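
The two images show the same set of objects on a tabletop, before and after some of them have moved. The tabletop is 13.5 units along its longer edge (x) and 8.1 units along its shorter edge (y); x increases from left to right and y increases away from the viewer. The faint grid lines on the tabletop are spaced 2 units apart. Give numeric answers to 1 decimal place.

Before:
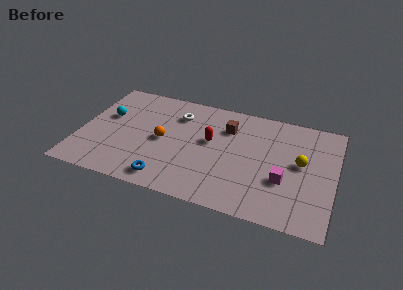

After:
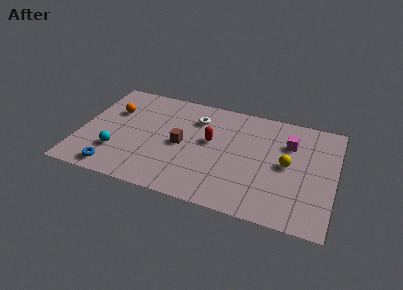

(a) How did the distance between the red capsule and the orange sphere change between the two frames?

+2.8

Before: roughly 2.6 units apart; after: 5.4. That's 2.8 units further apart.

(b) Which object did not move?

the red capsule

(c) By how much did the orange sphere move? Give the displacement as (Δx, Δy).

(-2.8, 1.5)

The orange sphere started near (4.4, 3.9) and ended near (1.6, 5.4).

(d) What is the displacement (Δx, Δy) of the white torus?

(1.0, 0.0)

The white torus started near (5.0, 6.1) and ended near (6.0, 6.1).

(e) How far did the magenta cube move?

2.8

The magenta cube moved from about (10.9, 2.9) to (11.0, 5.7), a distance of √(0.1² + 2.8²) ≈ 2.8.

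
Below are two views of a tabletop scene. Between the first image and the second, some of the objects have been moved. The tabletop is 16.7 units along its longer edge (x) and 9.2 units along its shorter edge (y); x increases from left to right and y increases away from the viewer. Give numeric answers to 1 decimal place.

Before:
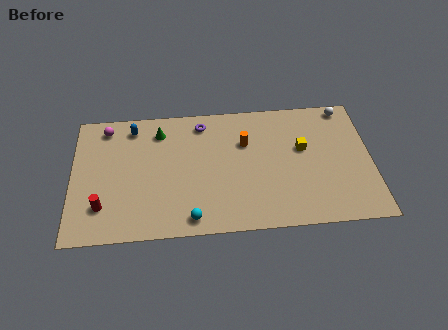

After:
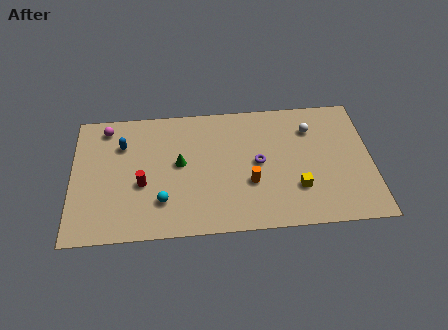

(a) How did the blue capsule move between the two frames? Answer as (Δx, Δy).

(-0.6, -1.2)

The blue capsule was at about (3.4, 7.8) and moved to about (2.8, 6.6).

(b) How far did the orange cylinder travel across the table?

2.9

The orange cylinder moved from about (9.7, 6.2) to (9.9, 3.3), a distance of √(0.2² + 2.9²) ≈ 2.9.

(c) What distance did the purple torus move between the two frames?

4.4

The purple torus moved from about (7.3, 7.8) to (10.4, 4.7), a distance of √(3.1² + 3.1²) ≈ 4.4.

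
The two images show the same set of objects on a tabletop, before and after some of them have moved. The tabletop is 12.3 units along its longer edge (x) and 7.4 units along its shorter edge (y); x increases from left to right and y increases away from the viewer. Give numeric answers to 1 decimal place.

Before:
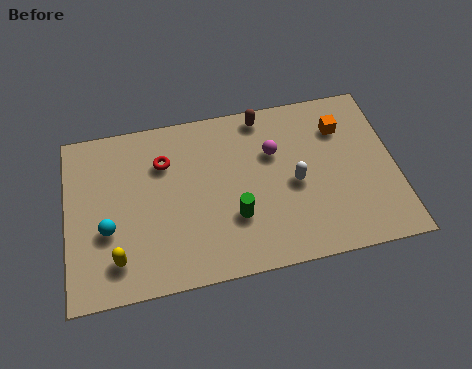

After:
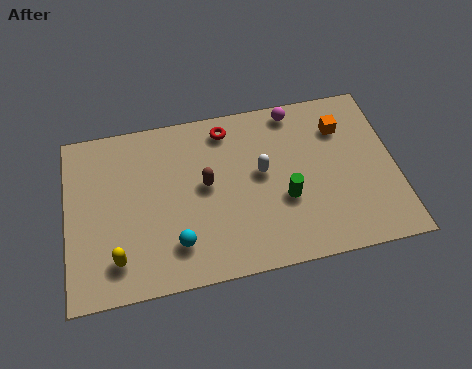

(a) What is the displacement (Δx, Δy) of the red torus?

(2.4, 1.0)

From the two frames, the red torus sits at roughly (3.7, 5.3) before and (6.1, 6.3) after.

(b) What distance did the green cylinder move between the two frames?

1.9

The green cylinder moved from about (6.2, 2.4) to (8.1, 2.8), a distance of √(1.9² + 0.4²) ≈ 1.9.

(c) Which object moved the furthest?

the brown capsule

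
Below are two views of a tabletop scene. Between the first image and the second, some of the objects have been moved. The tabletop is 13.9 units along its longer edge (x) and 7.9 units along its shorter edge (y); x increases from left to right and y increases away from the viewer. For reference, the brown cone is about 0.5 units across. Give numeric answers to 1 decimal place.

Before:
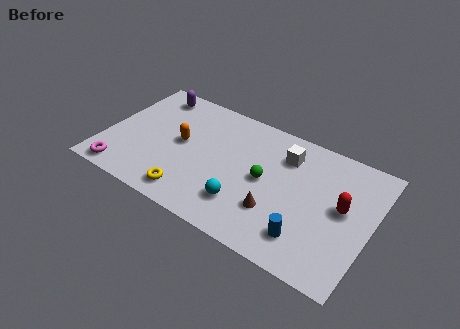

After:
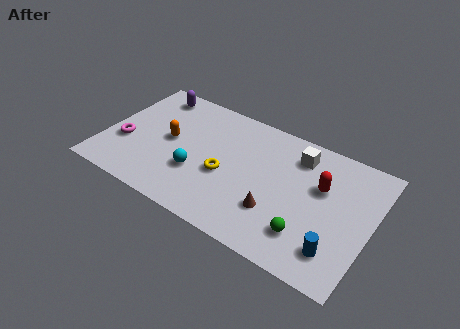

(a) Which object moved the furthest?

the green sphere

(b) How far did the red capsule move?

1.4

The red capsule was near (12.4, 4.3) before and (11.2, 5.0) after, so it travelled √(1.2² + 0.7²) ≈ 1.4 units.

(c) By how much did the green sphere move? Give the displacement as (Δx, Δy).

(2.5, -2.1)

The green sphere started near (8.4, 4.0) and ended near (10.9, 1.9).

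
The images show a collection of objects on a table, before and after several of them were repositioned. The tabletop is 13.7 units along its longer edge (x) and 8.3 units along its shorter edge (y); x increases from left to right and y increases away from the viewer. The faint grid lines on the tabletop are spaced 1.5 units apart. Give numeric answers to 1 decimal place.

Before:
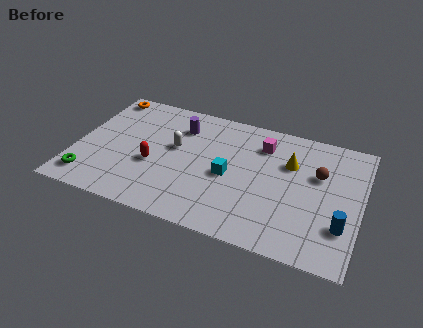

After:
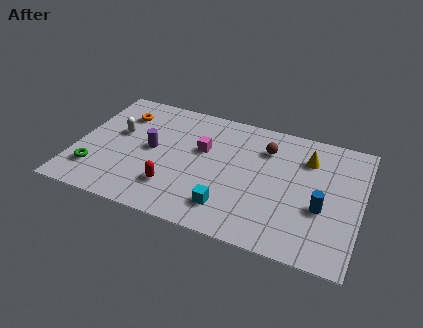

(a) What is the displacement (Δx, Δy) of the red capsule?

(1.1, -1.2)

From the two frames, the red capsule sits at roughly (3.8, 3.3) before and (4.9, 2.1) after.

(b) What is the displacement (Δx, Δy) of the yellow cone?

(0.8, 0.6)

The yellow cone was at about (10.2, 5.6) and moved to about (11.0, 6.2).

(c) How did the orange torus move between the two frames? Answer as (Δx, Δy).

(1.0, -1.1)

The orange torus started near (0.9, 7.4) and ended near (1.9, 6.3).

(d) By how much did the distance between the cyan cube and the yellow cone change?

+2.3

The distance was about 3.3 in the first image and 5.6 in the second, so they moved 2.3 units further apart.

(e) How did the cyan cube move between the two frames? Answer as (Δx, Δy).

(0.2, -2.1)

The cyan cube was at about (7.4, 3.8) and moved to about (7.6, 1.7).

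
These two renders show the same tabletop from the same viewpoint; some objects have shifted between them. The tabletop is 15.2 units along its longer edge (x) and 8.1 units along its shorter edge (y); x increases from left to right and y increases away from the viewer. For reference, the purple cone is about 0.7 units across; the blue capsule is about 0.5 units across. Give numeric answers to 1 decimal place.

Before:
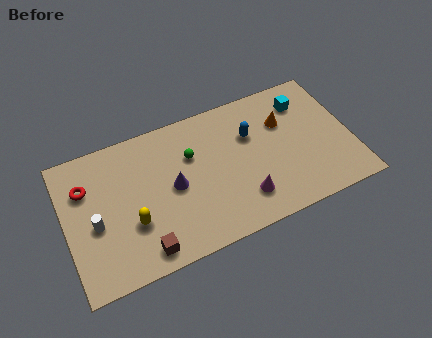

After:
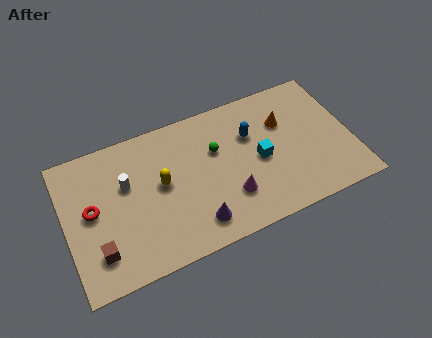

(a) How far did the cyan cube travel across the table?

3.7

From (13.0, 6.3) to (10.3, 3.8), the cyan cube covered √(2.7² + 2.5²) ≈ 3.7 units.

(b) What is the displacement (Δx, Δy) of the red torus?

(0.2, -1.4)

The red torus was at about (1.2, 5.7) and moved to about (1.4, 4.3).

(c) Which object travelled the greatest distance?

the cyan cube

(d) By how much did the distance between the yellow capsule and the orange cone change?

-2.0

Before: roughly 8.8 units apart; after: 6.8. That's 2.0 units closer together.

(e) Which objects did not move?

the blue capsule and the orange cone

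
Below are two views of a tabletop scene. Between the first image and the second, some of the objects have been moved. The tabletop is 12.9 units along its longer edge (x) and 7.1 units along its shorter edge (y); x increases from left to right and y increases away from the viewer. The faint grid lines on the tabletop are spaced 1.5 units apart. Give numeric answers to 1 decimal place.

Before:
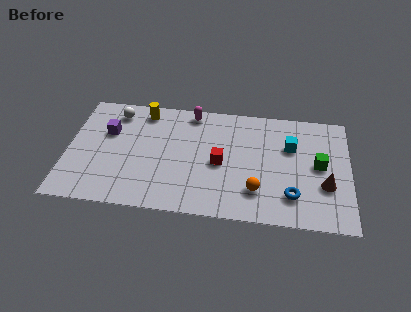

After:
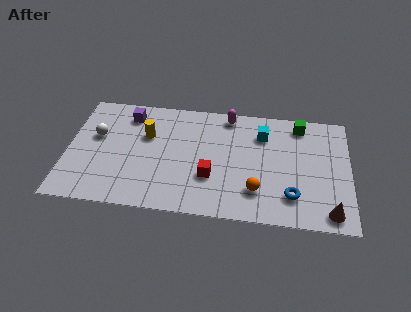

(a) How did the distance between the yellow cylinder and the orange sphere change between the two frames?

-1.0

The distance was about 6.8 in the first image and 5.8 in the second, so they moved 1.0 units closer together.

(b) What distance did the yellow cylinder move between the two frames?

1.5

From (3.4, 6.1) to (3.6, 4.6), the yellow cylinder covered √(0.2² + 1.5²) ≈ 1.5 units.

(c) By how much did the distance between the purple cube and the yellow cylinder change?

-0.7

Before: roughly 2.2 units apart; after: 1.5. That's 0.7 units closer together.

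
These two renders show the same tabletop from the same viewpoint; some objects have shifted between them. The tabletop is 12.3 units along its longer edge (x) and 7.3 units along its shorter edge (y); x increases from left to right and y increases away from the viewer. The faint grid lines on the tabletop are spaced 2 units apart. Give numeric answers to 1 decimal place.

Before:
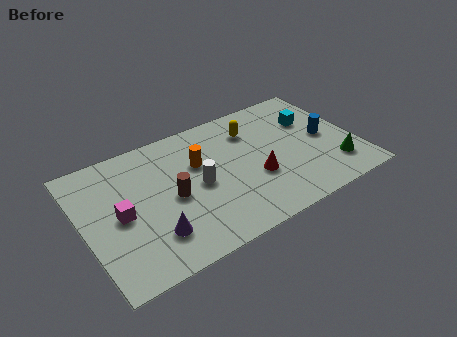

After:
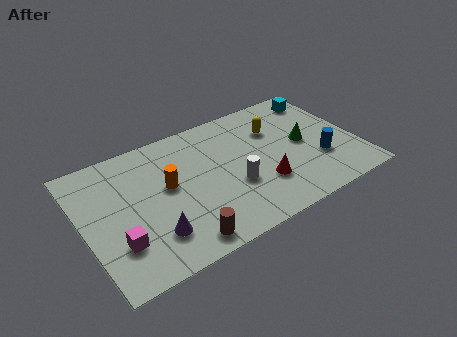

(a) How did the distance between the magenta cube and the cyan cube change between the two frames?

+1.7

They were about 9.1 units apart before and 10.8 after — 1.7 units further apart.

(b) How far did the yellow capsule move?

1.1

From (7.9, 5.5) to (8.9, 5.1), the yellow capsule covered √(1.0² + 0.4²) ≈ 1.1 units.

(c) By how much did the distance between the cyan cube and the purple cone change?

+1.1

Before: roughly 8.4 units apart; after: 9.5. That's 1.1 units further apart.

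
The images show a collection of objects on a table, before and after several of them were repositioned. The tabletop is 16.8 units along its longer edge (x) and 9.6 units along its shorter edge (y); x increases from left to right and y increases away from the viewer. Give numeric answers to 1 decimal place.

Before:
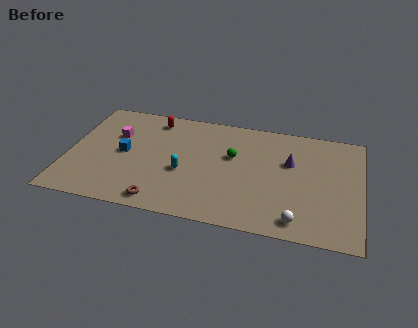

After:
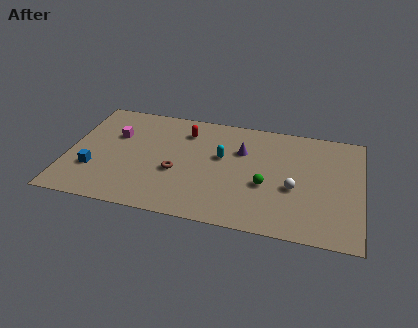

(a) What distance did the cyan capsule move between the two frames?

2.8

The cyan capsule was near (6.7, 3.9) before and (8.8, 5.7) after, so it travelled √(2.1² + 1.8²) ≈ 2.8 units.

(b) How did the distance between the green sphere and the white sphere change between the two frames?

-4.4

Before: roughly 6.0 units apart; after: 1.6. That's 4.4 units closer together.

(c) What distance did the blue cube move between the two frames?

2.4

From (3.2, 4.8) to (1.6, 3.0), the blue cube covered √(1.6² + 1.8²) ≈ 2.4 units.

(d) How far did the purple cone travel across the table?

2.8

The purple cone moved from about (12.7, 6.1) to (9.9, 6.5), a distance of √(2.8² + 0.4²) ≈ 2.8.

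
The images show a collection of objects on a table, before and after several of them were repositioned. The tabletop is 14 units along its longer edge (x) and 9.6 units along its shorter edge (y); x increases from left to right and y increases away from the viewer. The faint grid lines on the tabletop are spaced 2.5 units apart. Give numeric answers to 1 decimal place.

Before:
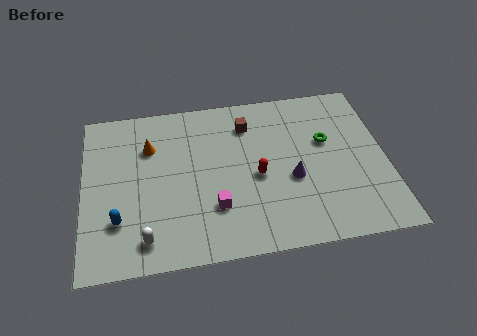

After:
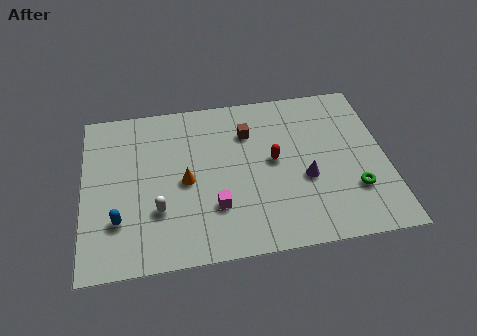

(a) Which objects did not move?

the magenta cube and the blue capsule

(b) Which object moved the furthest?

the green torus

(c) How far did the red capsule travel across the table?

1.1

From (8.0, 4.3) to (8.8, 5.1), the red capsule covered √(0.8² + 0.8²) ≈ 1.1 units.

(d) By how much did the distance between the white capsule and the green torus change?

-0.6

They were about 9.6 units apart before and 9.0 after — 0.6 units closer together.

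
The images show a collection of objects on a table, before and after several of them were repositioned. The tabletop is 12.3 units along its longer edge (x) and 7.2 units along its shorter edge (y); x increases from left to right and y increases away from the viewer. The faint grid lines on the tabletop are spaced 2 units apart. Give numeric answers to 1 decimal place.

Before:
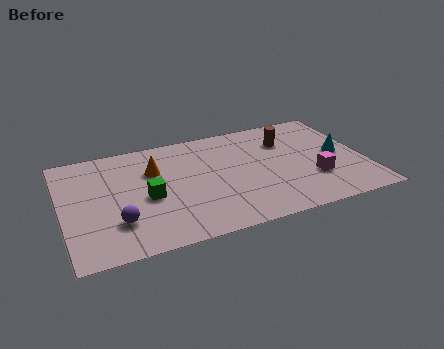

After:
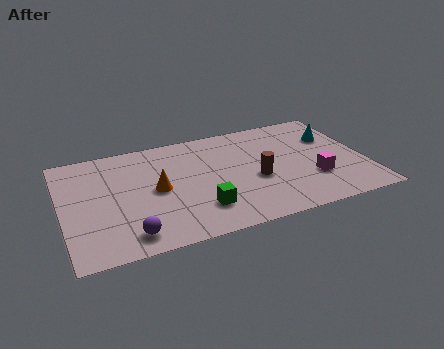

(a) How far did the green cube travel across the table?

2.4

The green cube moved from about (3.4, 3.2) to (5.4, 1.8), a distance of √(2.0² + 1.4²) ≈ 2.4.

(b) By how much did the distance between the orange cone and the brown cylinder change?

-1.5

Before: roughly 5.5 units apart; after: 4.0. That's 1.5 units closer together.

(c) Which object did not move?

the magenta cube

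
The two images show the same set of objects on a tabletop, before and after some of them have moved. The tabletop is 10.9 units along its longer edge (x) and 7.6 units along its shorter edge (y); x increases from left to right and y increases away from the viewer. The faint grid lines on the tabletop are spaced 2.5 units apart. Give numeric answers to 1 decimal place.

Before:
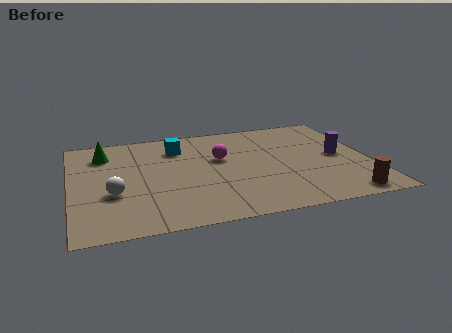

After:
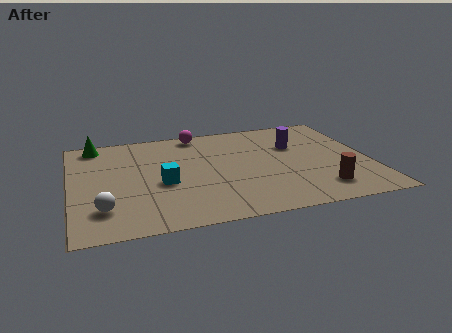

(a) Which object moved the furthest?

the cyan cube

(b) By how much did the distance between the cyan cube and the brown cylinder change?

-1.7

Before: roughly 7.6 units apart; after: 5.9. That's 1.7 units closer together.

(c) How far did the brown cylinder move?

1.1

The brown cylinder was near (9.7, 0.8) before and (8.9, 1.5) after, so it travelled √(0.8² + 0.7²) ≈ 1.1 units.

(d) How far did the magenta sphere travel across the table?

2.3

The magenta sphere was near (5.5, 4.6) before and (4.8, 6.8) after, so it travelled √(0.7² + 2.2²) ≈ 2.3 units.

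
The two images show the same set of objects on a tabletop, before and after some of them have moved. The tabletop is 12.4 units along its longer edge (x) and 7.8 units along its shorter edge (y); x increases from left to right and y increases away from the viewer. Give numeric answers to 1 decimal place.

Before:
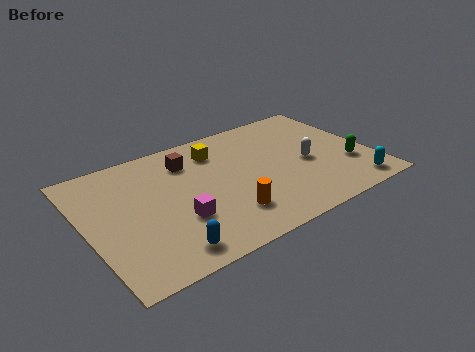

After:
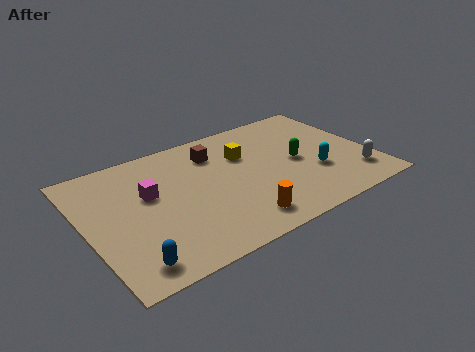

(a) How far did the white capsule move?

2.5

From (9.6, 3.5) to (11.4, 1.7), the white capsule covered √(1.8² + 1.8²) ≈ 2.5 units.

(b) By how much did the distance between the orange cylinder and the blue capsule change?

+1.8

The distance was about 2.9 in the first image and 4.7 in the second, so they moved 1.8 units further apart.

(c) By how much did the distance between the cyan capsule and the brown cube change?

-3.1

They were about 8.2 units apart before and 5.1 after — 3.1 units closer together.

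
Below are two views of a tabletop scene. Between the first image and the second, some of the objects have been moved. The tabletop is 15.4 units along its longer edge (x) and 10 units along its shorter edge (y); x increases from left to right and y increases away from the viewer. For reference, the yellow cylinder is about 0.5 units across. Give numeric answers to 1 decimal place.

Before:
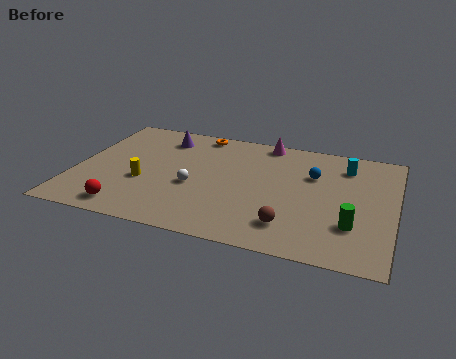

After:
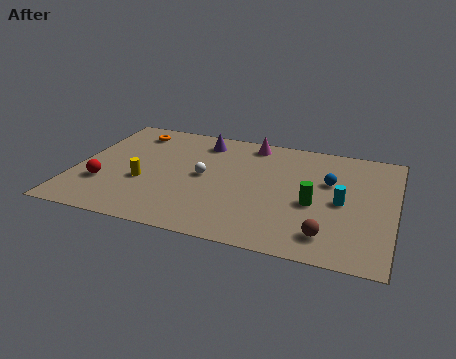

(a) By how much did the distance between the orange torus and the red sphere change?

-2.9

The distance was about 8.2 in the first image and 5.3 in the second, so they moved 2.9 units closer together.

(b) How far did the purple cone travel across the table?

1.9

The purple cone moved from about (3.9, 8.1) to (5.8, 8.3), a distance of √(1.9² + 0.2²) ≈ 1.9.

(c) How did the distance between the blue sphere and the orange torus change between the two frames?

+3.9

They were about 6.2 units apart before and 10.1 after — 3.9 units further apart.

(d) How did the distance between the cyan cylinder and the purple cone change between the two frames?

-1.0

Before: roughly 9.0 units apart; after: 8.0. That's 1.0 units closer together.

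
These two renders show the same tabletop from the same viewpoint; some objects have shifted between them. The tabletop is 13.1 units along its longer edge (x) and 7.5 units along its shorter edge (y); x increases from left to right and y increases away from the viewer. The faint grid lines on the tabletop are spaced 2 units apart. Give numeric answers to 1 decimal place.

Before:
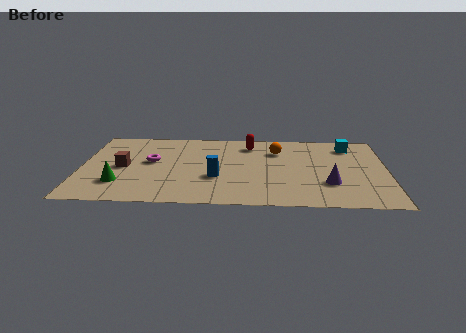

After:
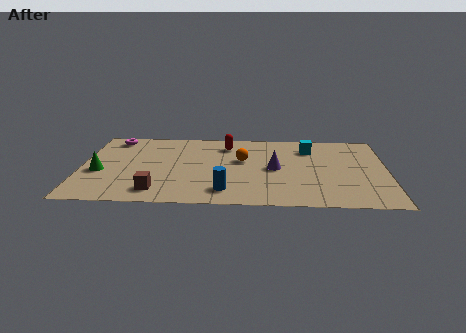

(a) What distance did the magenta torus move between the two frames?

2.9

The magenta torus was near (3.0, 4.2) before and (1.3, 6.5) after, so it travelled √(1.7² + 2.3²) ≈ 2.9 units.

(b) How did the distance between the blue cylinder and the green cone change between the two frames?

+1.5

They were about 4.2 units apart before and 5.7 after — 1.5 units further apart.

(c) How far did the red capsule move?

1.0

The red capsule moved from about (7.2, 6.1) to (6.2, 6.0), a distance of √(1.0² + 0.1²) ≈ 1.0.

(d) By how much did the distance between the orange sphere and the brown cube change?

-2.1

They were about 6.9 units apart before and 4.8 after — 2.1 units closer together.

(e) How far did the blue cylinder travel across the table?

1.4

The blue cylinder moved from about (5.8, 2.7) to (6.2, 1.4), a distance of √(0.4² + 1.3²) ≈ 1.4.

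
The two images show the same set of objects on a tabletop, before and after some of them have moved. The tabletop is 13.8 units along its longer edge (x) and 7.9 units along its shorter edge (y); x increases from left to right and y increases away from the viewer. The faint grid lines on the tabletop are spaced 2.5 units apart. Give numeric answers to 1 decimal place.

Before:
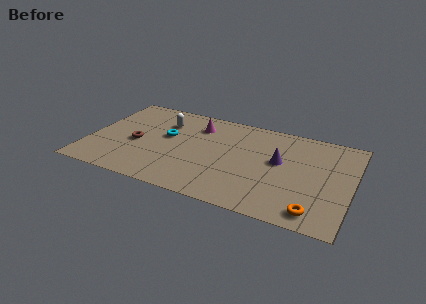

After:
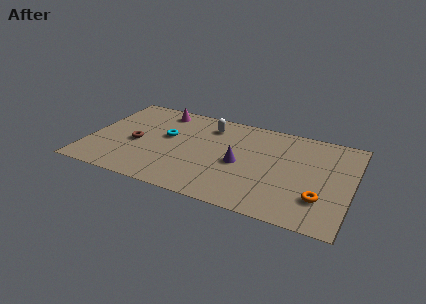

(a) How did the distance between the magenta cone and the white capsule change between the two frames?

+0.9

Before: roughly 1.8 units apart; after: 2.7. That's 0.9 units further apart.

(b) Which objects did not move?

the brown torus and the cyan torus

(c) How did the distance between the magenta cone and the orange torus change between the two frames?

+1.7

They were about 8.3 units apart before and 10.0 after — 1.7 units further apart.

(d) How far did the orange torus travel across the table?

1.1

From (12.1, 1.1) to (12.3, 2.2), the orange torus covered √(0.2² + 1.1²) ≈ 1.1 units.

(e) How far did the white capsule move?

2.5

From (3.7, 5.8) to (6.1, 6.3), the white capsule covered √(2.4² + 0.5²) ≈ 2.5 units.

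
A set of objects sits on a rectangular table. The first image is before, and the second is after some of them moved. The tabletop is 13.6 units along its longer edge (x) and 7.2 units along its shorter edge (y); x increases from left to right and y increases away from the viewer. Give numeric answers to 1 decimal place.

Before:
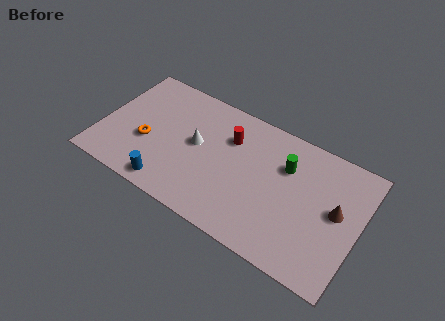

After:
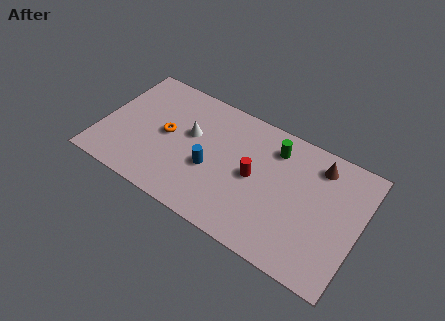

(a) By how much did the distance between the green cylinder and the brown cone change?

-0.7

They were about 3.0 units apart before and 2.3 after — 0.7 units closer together.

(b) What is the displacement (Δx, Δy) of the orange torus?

(0.9, 0.9)

The orange torus started near (2.5, 2.8) and ended near (3.4, 3.7).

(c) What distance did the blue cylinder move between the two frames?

2.8

The blue cylinder moved from about (4.0, 0.9) to (5.9, 2.9), a distance of √(1.9² + 2.0²) ≈ 2.8.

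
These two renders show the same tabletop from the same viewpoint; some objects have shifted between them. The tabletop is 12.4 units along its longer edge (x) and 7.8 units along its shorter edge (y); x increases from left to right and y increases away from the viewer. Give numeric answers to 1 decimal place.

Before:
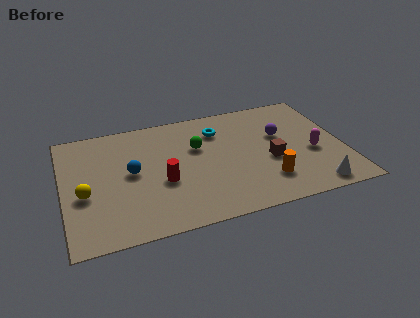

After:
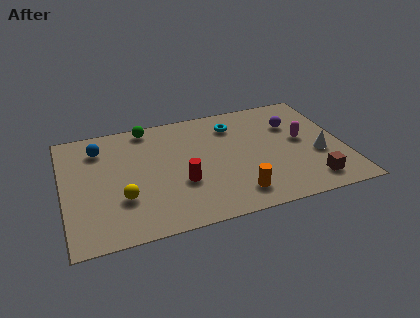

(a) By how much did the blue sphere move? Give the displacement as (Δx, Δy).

(-1.3, 2.0)

From the two frames, the blue sphere sits at roughly (3.0, 4.1) before and (1.7, 6.1) after.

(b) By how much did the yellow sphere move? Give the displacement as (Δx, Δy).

(1.6, -0.7)

From the two frames, the yellow sphere sits at roughly (0.9, 3.2) before and (2.5, 2.5) after.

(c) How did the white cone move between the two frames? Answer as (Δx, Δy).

(0.4, 2.1)

The white cone started near (10.8, 0.9) and ended near (11.2, 3.0).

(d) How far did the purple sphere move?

0.8

The purple sphere moved from about (9.7, 4.8) to (10.3, 5.4), a distance of √(0.6² + 0.6²) ≈ 0.8.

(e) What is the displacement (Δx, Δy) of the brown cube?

(1.6, -1.9)

From the two frames, the brown cube sits at roughly (9.1, 3.2) before and (10.7, 1.3) after.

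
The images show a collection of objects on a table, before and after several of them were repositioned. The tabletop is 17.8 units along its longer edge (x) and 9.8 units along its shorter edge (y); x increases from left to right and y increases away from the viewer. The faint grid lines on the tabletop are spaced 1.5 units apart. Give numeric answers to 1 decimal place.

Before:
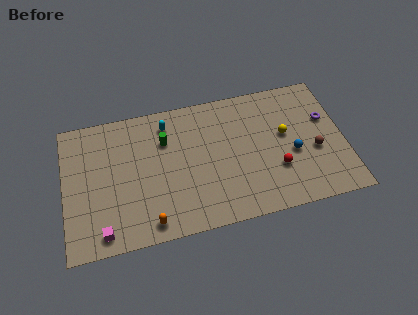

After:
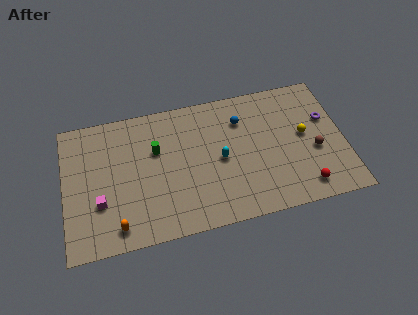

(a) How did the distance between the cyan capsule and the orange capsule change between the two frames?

+0.4

They were about 7.1 units apart before and 7.5 after — 0.4 units further apart.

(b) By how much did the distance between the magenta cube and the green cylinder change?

-2.3

They were about 7.1 units apart before and 4.8 after — 2.3 units closer together.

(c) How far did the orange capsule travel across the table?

2.0

From (5.2, 1.2) to (3.2, 1.4), the orange capsule covered √(2.0² + 0.2²) ≈ 2.0 units.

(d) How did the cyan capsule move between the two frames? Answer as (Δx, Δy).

(3.2, -3.4)

The cyan capsule was at about (6.7, 8.1) and moved to about (9.9, 4.7).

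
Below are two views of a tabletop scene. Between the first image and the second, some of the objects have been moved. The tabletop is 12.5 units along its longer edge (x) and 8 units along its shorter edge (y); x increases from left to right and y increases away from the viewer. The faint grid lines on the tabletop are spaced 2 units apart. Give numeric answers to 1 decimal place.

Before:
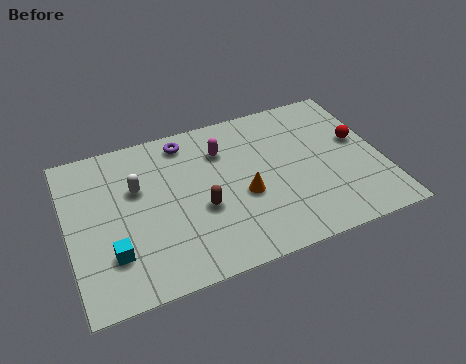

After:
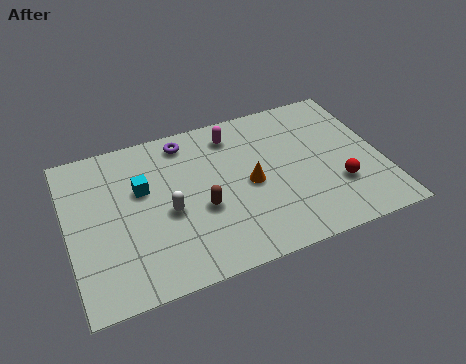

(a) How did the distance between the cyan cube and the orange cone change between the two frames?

-1.0

Before: roughly 5.4 units apart; after: 4.4. That's 1.0 units closer together.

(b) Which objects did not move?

the purple torus and the brown capsule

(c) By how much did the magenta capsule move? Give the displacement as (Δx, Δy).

(0.5, 0.7)

From the two frames, the magenta capsule sits at roughly (6.3, 5.9) before and (6.8, 6.6) after.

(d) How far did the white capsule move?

1.9

The white capsule moved from about (2.8, 5.1) to (3.9, 3.5), a distance of √(1.1² + 1.6²) ≈ 1.9.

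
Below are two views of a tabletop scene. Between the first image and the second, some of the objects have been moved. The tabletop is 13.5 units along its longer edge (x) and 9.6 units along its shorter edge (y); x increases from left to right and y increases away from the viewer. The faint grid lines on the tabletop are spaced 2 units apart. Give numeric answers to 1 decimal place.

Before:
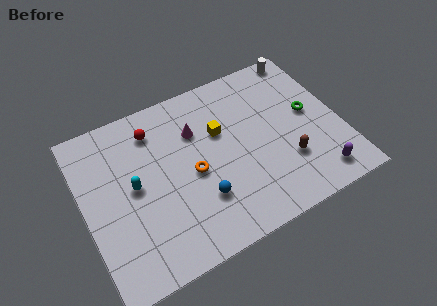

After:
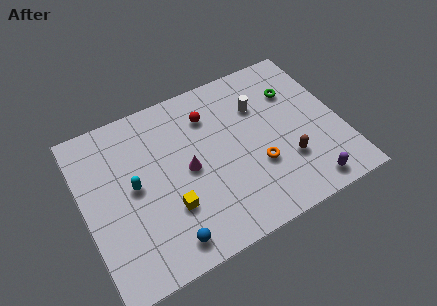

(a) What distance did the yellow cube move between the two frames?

4.4

The yellow cube was near (7.3, 6.1) before and (4.2, 3.0) after, so it travelled √(3.1² + 3.1²) ≈ 4.4 units.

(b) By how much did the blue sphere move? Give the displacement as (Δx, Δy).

(-2.0, -1.5)

From the two frames, the blue sphere sits at roughly (5.8, 2.8) before and (3.8, 1.3) after.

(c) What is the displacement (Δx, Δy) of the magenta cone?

(-0.7, -2.0)

From the two frames, the magenta cone sits at roughly (6.1, 6.7) before and (5.4, 4.7) after.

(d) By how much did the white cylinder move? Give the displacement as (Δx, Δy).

(-2.8, -2.1)

From the two frames, the white cylinder sits at roughly (12.3, 8.8) before and (9.5, 6.7) after.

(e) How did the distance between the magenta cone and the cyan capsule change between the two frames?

-1.1

They were about 3.9 units apart before and 2.8 after — 1.1 units closer together.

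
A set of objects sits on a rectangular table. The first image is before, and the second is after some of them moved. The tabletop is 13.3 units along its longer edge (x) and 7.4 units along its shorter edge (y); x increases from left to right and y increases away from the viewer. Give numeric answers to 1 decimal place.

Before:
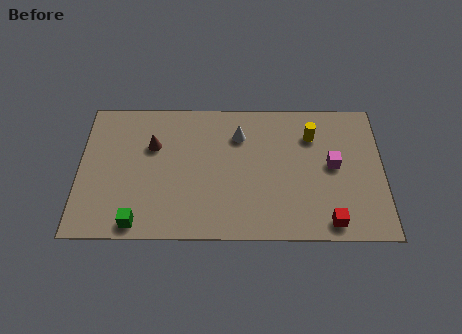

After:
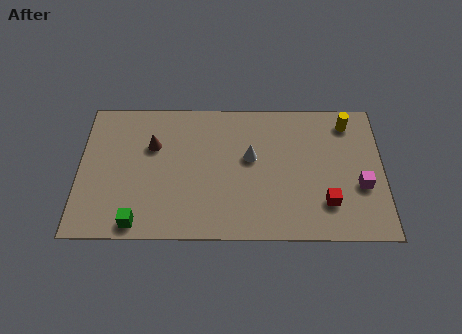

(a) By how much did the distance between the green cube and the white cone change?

-0.4

The distance was about 6.4 in the first image and 6.0 in the second, so they moved 0.4 units closer together.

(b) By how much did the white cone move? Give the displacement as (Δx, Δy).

(0.5, -1.2)

The white cone started near (7.0, 5.5) and ended near (7.5, 4.3).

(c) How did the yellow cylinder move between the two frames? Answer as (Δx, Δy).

(1.6, 0.7)

From the two frames, the yellow cylinder sits at roughly (10.2, 5.5) before and (11.8, 6.2) after.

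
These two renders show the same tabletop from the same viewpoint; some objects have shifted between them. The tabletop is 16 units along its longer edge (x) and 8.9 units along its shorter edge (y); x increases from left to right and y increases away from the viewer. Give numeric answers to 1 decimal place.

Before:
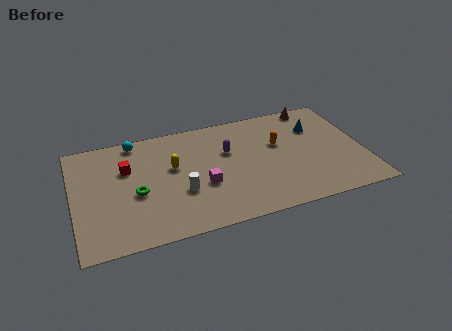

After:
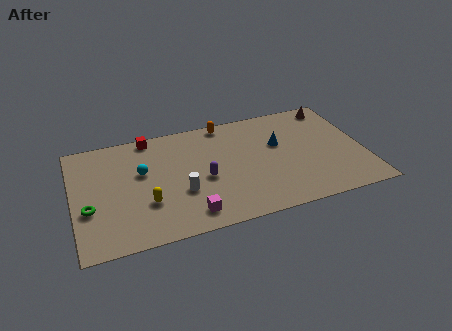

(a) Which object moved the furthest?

the orange capsule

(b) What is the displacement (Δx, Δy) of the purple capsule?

(-1.5, -1.8)

The purple capsule started near (8.6, 5.7) and ended near (7.1, 3.9).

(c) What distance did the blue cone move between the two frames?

2.3

From (13.6, 6.3) to (11.4, 5.5), the blue cone covered √(2.2² + 0.8²) ≈ 2.3 units.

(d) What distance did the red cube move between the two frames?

2.6

From (3.0, 5.9) to (4.4, 8.1), the red cube covered √(1.4² + 2.2²) ≈ 2.6 units.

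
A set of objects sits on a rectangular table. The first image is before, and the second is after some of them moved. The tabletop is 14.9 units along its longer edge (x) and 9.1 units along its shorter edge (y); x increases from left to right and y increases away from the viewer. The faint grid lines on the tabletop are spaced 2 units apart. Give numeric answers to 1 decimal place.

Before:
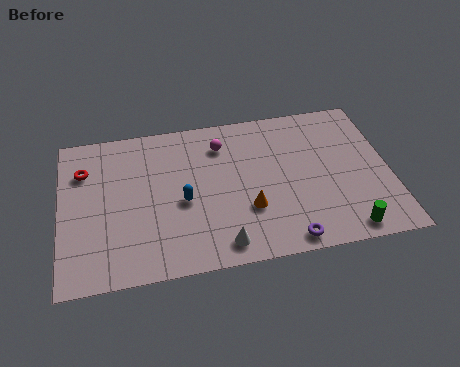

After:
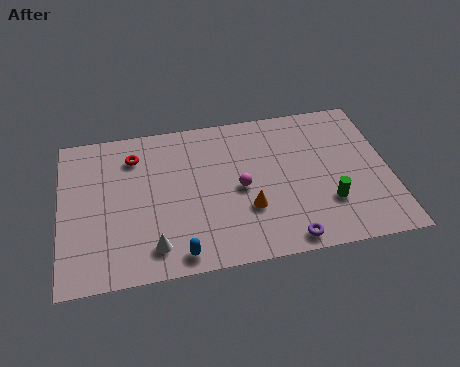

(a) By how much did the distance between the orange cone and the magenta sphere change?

-2.9

They were about 4.2 units apart before and 1.3 after — 2.9 units closer together.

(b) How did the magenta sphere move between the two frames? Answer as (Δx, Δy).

(0.7, -2.8)

The magenta sphere started near (7.4, 7.1) and ended near (8.1, 4.3).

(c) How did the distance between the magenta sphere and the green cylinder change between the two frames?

-3.9

The distance was about 8.1 in the first image and 4.2 in the second, so they moved 3.9 units closer together.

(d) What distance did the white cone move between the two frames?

3.0

The white cone moved from about (7.1, 1.2) to (4.1, 1.6), a distance of √(3.0² + 0.4²) ≈ 3.0.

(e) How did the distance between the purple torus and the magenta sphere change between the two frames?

-2.8

Before: roughly 6.7 units apart; after: 3.9. That's 2.8 units closer together.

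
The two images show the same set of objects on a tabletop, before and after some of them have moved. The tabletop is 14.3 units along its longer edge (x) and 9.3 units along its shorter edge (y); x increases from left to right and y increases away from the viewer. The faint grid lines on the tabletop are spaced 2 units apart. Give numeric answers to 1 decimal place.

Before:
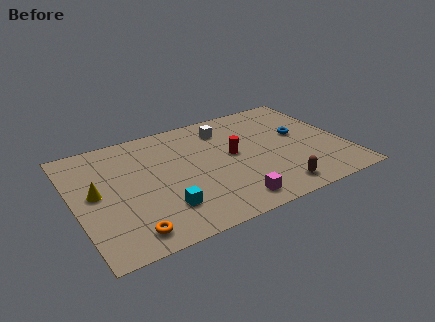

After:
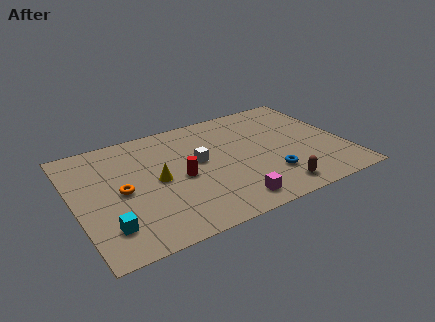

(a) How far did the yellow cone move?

3.2

The yellow cone moved from about (1.1, 4.9) to (4.3, 4.6), a distance of √(3.2² + 0.3²) ≈ 3.2.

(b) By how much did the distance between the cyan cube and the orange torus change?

+0.5

The distance was about 2.1 in the first image and 2.6 in the second, so they moved 0.5 units further apart.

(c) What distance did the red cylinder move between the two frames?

3.0

The red cylinder was near (8.4, 5.0) before and (5.5, 4.3) after, so it travelled √(2.9² + 0.7²) ≈ 3.0 units.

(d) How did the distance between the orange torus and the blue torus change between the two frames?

-2.6

The distance was about 10.5 in the first image and 7.9 in the second, so they moved 2.6 units closer together.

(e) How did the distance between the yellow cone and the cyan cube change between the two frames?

-0.3

Before: roughly 4.1 units apart; after: 3.8. That's 0.3 units closer together.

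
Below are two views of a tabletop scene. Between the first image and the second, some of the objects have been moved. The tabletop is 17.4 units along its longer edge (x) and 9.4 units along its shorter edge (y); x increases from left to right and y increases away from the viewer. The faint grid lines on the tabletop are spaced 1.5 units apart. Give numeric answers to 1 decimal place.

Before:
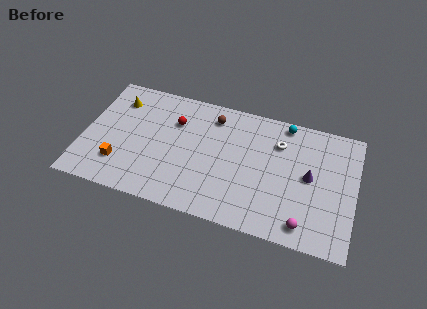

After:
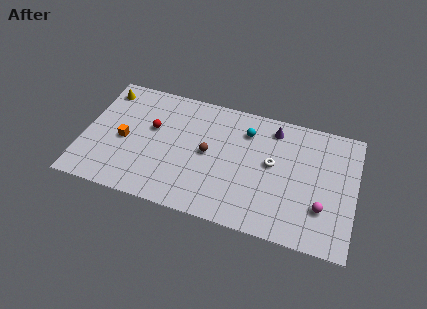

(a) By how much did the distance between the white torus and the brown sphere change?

-0.3

Before: roughly 4.4 units apart; after: 4.1. That's 0.3 units closer together.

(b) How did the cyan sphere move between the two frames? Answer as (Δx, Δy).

(-2.4, -1.3)

The cyan sphere was at about (12.7, 8.5) and moved to about (10.3, 7.2).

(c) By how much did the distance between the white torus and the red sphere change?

+1.1

The distance was about 6.7 in the first image and 7.8 in the second, so they moved 1.1 units further apart.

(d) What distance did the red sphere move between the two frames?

1.7

The red sphere moved from about (5.7, 6.6) to (4.3, 5.7), a distance of √(1.4² + 0.9²) ≈ 1.7.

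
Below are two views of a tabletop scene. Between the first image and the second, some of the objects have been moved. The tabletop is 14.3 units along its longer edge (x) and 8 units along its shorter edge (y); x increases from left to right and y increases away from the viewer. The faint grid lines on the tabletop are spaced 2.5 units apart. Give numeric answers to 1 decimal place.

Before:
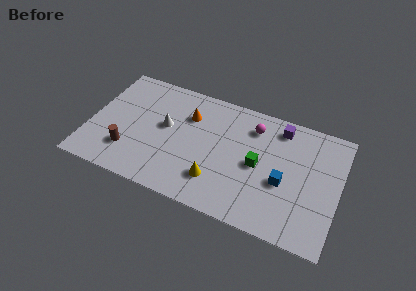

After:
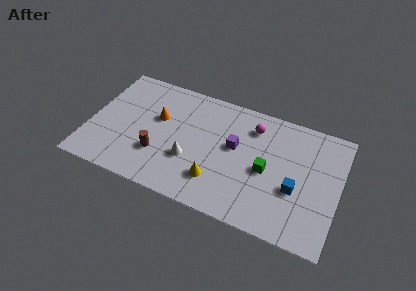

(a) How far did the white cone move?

2.3

From (4.3, 4.5) to (5.9, 2.8), the white cone covered √(1.6² + 1.7²) ≈ 2.3 units.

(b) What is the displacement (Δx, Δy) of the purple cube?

(-2.4, -2.2)

The purple cube was at about (10.7, 6.8) and moved to about (8.3, 4.6).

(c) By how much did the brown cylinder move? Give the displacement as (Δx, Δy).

(1.7, 0.4)

From the two frames, the brown cylinder sits at roughly (2.4, 2.1) before and (4.1, 2.5) after.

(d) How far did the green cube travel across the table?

0.5

From (9.7, 3.9) to (10.2, 3.7), the green cube covered √(0.5² + 0.2²) ≈ 0.5 units.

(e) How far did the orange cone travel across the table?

1.9

The orange cone was near (5.5, 5.7) before and (3.8, 4.9) after, so it travelled √(1.7² + 0.8²) ≈ 1.9 units.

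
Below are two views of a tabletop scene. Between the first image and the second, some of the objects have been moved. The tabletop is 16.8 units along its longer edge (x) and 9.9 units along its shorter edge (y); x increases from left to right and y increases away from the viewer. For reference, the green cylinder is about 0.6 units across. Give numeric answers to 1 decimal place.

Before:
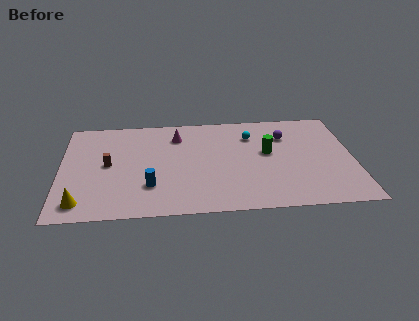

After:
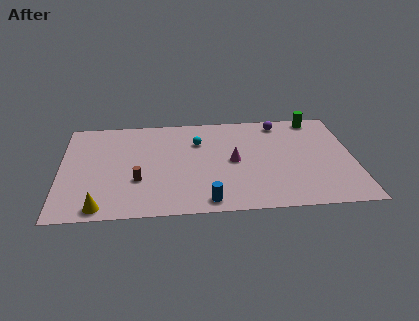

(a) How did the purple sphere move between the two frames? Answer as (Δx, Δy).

(-0.3, 1.4)

The purple sphere started near (13.0, 7.2) and ended near (12.7, 8.6).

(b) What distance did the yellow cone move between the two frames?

1.2

From (1.2, 1.5) to (2.3, 1.0), the yellow cone covered √(1.1² + 0.5²) ≈ 1.2 units.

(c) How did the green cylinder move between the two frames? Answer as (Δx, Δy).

(2.9, 3.3)

The green cylinder started near (11.9, 5.6) and ended near (14.8, 8.9).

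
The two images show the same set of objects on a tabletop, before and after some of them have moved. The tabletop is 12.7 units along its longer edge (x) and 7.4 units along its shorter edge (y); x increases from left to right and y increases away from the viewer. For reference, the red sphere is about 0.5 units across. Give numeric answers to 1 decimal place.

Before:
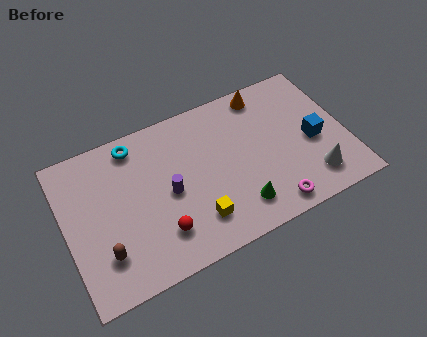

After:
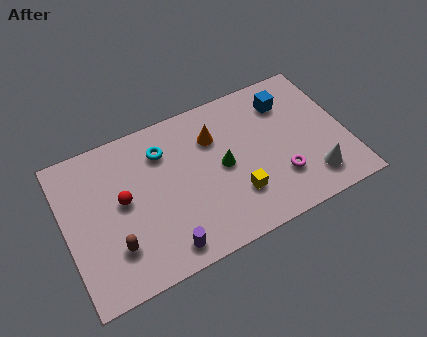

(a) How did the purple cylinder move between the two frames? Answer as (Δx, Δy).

(-0.5, -2.5)

The purple cylinder was at about (4.6, 3.5) and moved to about (4.1, 1.0).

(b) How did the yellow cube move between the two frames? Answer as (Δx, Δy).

(1.9, 0.4)

The yellow cube was at about (5.6, 1.7) and moved to about (7.5, 2.1).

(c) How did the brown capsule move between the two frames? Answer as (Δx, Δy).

(0.5, 0.1)

The brown capsule was at about (1.5, 1.9) and moved to about (2.0, 2.0).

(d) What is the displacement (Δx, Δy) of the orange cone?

(-2.5, -1.2)

From the two frames, the orange cone sits at roughly (9.4, 6.5) before and (6.9, 5.3) after.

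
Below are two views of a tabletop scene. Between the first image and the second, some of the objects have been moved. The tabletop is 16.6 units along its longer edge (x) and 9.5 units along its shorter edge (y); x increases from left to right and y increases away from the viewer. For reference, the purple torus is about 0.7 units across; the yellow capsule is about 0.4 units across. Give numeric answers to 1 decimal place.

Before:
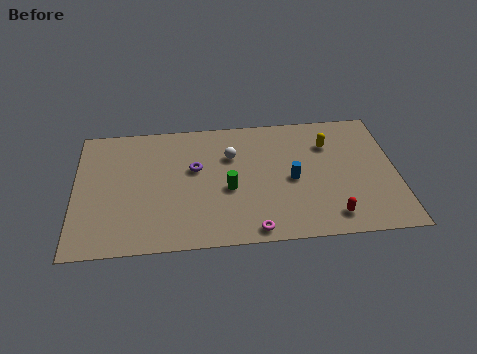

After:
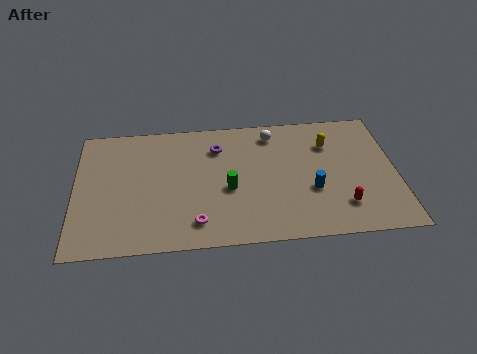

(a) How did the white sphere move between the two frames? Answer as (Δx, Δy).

(2.2, 1.5)

The white sphere was at about (8.1, 6.5) and moved to about (10.3, 8.0).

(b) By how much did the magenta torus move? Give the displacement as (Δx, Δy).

(-2.9, 0.8)

From the two frames, the magenta torus sits at roughly (9.1, 0.9) before and (6.2, 1.7) after.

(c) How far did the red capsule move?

0.9

The red capsule moved from about (13.1, 1.5) to (13.7, 2.2), a distance of √(0.6² + 0.7²) ≈ 0.9.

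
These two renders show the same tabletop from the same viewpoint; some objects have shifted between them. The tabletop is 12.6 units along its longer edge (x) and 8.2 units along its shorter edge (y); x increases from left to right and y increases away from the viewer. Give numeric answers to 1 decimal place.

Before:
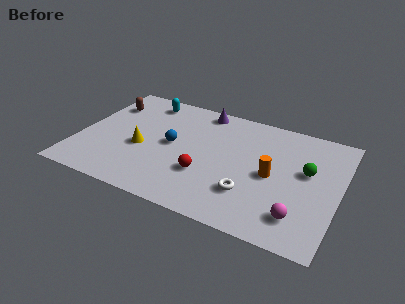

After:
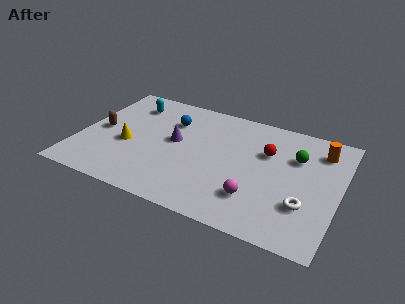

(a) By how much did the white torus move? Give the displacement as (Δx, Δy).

(2.6, 0.2)

The white torus started near (8.5, 2.3) and ended near (11.1, 2.5).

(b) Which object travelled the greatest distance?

the red sphere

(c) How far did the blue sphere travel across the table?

1.7

From (4.5, 4.2) to (4.2, 5.9), the blue sphere covered √(0.3² + 1.7²) ≈ 1.7 units.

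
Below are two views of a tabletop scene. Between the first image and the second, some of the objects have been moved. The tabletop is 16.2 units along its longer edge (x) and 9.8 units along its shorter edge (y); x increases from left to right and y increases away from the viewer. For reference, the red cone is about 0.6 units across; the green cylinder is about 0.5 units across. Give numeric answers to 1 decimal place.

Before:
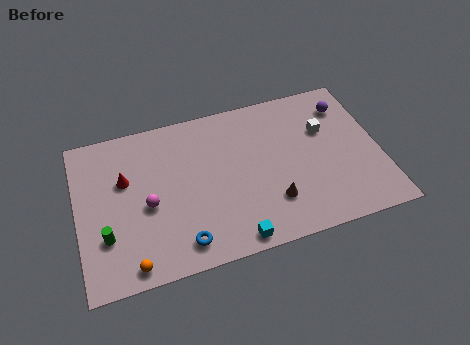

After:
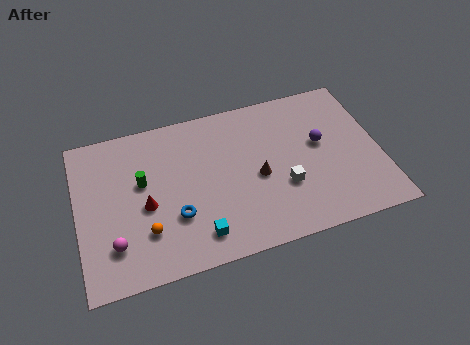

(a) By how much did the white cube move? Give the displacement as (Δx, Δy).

(-2.5, -3.0)

From the two frames, the white cube sits at roughly (13.4, 6.4) before and (10.9, 3.4) after.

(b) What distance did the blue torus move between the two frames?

1.7

From (5.3, 1.5) to (5.1, 3.2), the blue torus covered √(0.2² + 1.7²) ≈ 1.7 units.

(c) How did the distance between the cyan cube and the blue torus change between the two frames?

-0.9

They were about 2.8 units apart before and 1.9 after — 0.9 units closer together.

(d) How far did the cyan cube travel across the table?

2.0

From (8.0, 0.9) to (6.2, 1.7), the cyan cube covered √(1.8² + 0.8²) ≈ 2.0 units.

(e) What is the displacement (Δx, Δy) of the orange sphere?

(0.9, 1.7)

The orange sphere started near (2.6, 1.0) and ended near (3.5, 2.7).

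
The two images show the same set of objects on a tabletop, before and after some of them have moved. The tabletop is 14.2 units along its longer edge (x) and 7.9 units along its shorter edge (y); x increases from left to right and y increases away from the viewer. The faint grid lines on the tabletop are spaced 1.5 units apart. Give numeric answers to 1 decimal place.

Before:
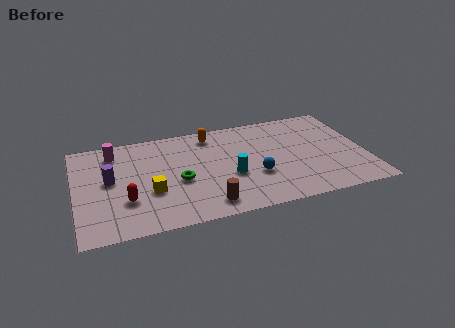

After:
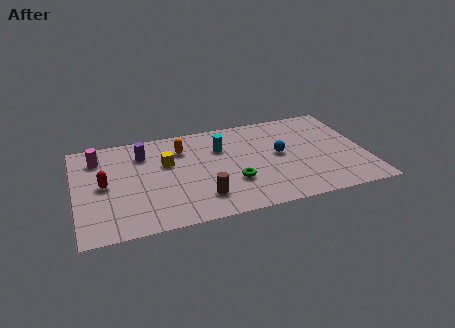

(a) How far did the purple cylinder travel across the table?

2.4

The purple cylinder moved from about (1.7, 4.3) to (3.4, 6.0), a distance of √(1.7² + 1.7²) ≈ 2.4.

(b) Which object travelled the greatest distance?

the green torus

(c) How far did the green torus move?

2.7

The green torus was near (5.0, 3.4) before and (7.6, 2.6) after, so it travelled √(2.6² + 0.8²) ≈ 2.7 units.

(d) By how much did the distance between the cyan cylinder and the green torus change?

+0.4

The distance was about 2.5 in the first image and 2.9 in the second, so they moved 0.4 units further apart.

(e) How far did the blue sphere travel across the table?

1.9

From (8.7, 2.8) to (10.0, 4.2), the blue sphere covered √(1.3² + 1.4²) ≈ 1.9 units.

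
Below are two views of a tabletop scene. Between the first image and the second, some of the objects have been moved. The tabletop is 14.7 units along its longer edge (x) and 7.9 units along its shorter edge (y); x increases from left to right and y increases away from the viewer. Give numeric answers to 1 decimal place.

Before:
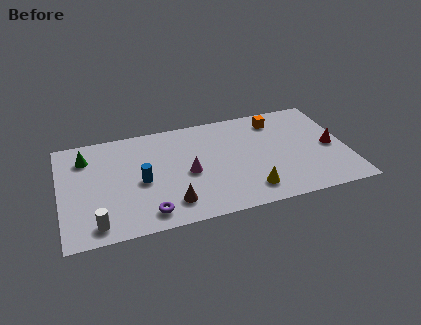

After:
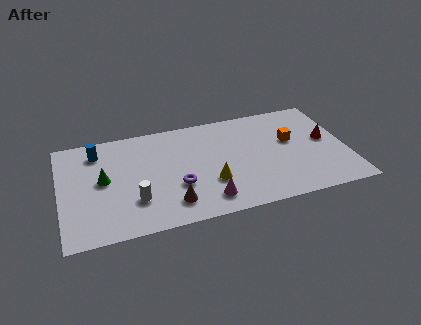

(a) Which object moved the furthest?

the blue cylinder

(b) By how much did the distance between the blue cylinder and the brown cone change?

+3.5

The distance was about 2.4 in the first image and 5.9 in the second, so they moved 3.5 units further apart.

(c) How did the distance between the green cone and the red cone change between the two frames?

-1.2

They were about 12.7 units apart before and 11.5 after — 1.2 units closer together.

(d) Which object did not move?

the brown cone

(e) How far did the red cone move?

0.6

From (13.9, 3.7) to (13.7, 4.3), the red cone covered √(0.2² + 0.6²) ≈ 0.6 units.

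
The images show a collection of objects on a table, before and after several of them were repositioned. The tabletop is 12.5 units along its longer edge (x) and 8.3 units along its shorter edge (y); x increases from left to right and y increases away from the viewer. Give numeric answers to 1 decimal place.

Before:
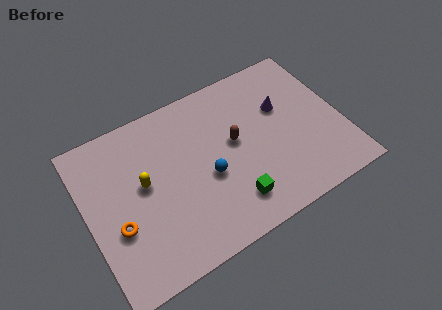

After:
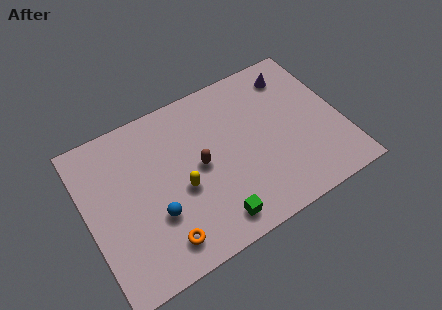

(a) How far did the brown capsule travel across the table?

1.8

From (7.3, 4.6) to (5.5, 4.2), the brown capsule covered √(1.8² + 0.4²) ≈ 1.8 units.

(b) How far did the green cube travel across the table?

1.1

The green cube moved from about (6.7, 1.7) to (5.7, 1.2), a distance of √(1.0² + 0.5²) ≈ 1.1.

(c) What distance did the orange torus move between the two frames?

2.5

From (1.3, 3.1) to (3.2, 1.4), the orange torus covered √(1.9² + 1.7²) ≈ 2.5 units.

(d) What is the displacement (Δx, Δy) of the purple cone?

(0.8, 1.5)

From the two frames, the purple cone sits at roughly (9.8, 5.3) before and (10.6, 6.8) after.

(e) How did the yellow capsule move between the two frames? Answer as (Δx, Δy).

(1.7, -1.1)

From the two frames, the yellow capsule sits at roughly (2.8, 4.6) before and (4.5, 3.5) after.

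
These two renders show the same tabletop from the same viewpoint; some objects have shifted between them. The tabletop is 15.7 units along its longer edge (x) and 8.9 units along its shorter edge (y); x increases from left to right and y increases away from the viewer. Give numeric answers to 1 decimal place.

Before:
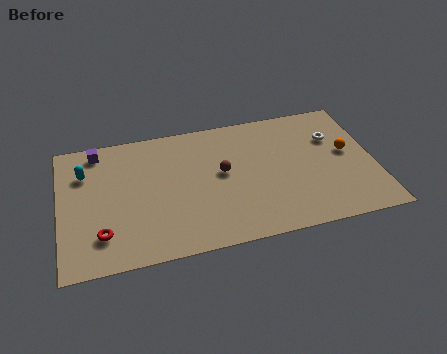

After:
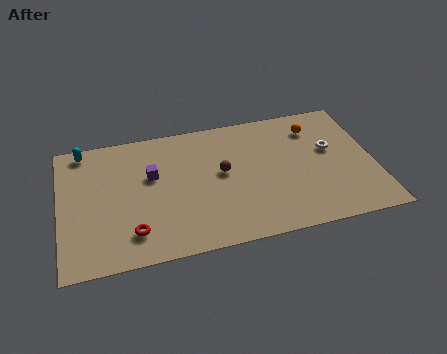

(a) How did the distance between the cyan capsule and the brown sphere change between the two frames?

+0.5

Before: roughly 7.0 units apart; after: 7.5. That's 0.5 units further apart.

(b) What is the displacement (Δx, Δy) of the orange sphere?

(-1.5, 2.1)

The orange sphere started near (14.4, 4.9) and ended near (12.9, 7.0).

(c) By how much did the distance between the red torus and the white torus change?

-1.8

The distance was about 12.5 in the first image and 10.7 in the second, so they moved 1.8 units closer together.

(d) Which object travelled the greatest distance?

the purple cube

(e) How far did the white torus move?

0.8

From (13.8, 6.1) to (13.6, 5.3), the white torus covered √(0.2² + 0.8²) ≈ 0.8 units.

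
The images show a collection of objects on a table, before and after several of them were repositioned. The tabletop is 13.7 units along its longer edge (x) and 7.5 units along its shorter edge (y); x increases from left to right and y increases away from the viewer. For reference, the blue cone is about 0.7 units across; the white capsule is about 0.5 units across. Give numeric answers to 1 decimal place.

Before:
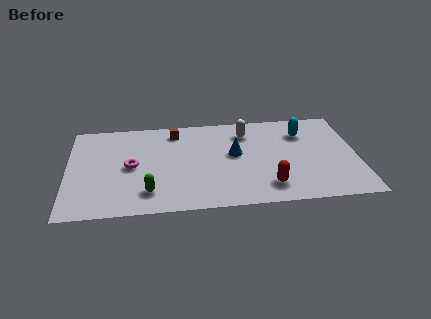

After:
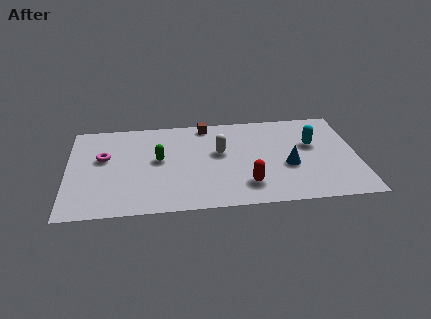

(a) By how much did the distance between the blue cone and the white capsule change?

+1.7

Before: roughly 1.8 units apart; after: 3.5. That's 1.7 units further apart.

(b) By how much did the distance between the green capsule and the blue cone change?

+1.3

The distance was about 4.9 in the first image and 6.2 in the second, so they moved 1.3 units further apart.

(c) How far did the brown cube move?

1.6

The brown cube moved from about (5.1, 6.3) to (6.6, 6.7), a distance of √(1.5² + 0.4²) ≈ 1.6.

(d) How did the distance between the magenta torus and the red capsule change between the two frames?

+0.5

The distance was about 6.8 in the first image and 7.3 in the second, so they moved 0.5 units further apart.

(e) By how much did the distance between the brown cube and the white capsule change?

-1.0

Before: roughly 3.4 units apart; after: 2.4. That's 1.0 units closer together.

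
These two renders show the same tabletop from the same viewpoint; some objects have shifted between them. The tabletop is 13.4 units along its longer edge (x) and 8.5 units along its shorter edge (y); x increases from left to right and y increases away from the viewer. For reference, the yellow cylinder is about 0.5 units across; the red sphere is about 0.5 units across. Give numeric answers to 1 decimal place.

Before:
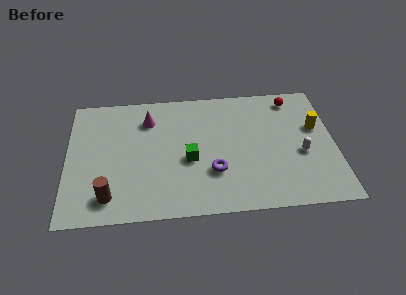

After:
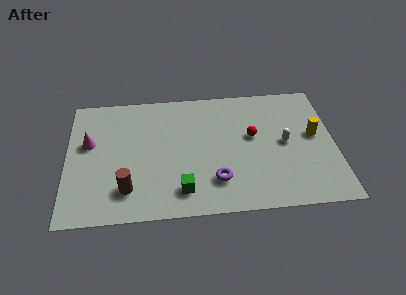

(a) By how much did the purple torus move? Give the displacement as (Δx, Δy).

(0.1, -0.6)

From the two frames, the purple torus sits at roughly (7.3, 2.7) before and (7.4, 2.1) after.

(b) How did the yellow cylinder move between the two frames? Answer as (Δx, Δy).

(-0.1, -0.5)

The yellow cylinder started near (12.5, 5.2) and ended near (12.4, 4.7).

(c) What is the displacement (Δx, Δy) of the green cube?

(-0.4, -2.0)

The green cube started near (6.1, 3.6) and ended near (5.7, 1.6).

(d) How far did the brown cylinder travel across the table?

1.0

The brown cylinder moved from about (2.1, 1.5) to (3.0, 1.9), a distance of √(0.9² + 0.4²) ≈ 1.0.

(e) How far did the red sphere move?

3.2

The red sphere moved from about (11.4, 7.3) to (9.3, 4.9), a distance of √(2.1² + 2.4²) ≈ 3.2.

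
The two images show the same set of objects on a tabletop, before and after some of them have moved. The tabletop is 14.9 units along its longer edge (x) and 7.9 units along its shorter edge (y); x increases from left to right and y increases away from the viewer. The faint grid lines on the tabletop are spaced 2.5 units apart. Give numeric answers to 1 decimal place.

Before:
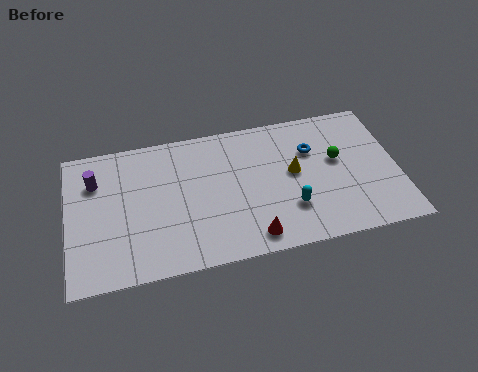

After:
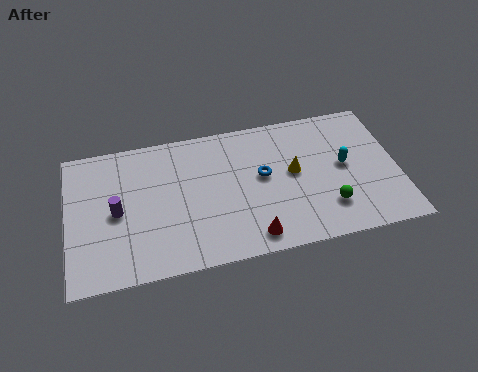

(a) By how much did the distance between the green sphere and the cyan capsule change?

-0.9

They were about 3.3 units apart before and 2.4 after — 0.9 units closer together.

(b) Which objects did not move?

the red cone and the yellow cone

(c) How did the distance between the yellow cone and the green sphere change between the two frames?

+0.7

Before: roughly 2.0 units apart; after: 2.7. That's 0.7 units further apart.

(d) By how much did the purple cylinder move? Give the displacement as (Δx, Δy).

(0.9, -1.9)

The purple cylinder started near (1.3, 5.7) and ended near (2.2, 3.8).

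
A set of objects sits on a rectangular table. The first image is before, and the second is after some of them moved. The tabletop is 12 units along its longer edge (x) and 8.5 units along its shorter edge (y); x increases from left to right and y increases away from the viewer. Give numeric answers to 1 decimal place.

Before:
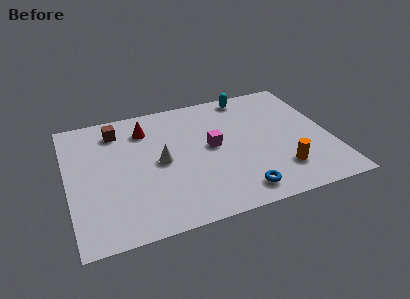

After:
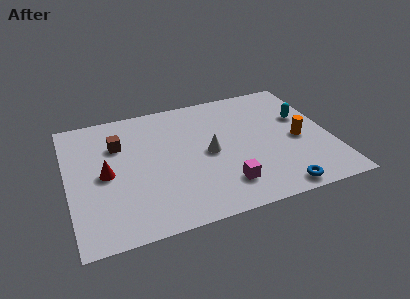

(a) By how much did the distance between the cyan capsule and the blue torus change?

-1.7

They were about 6.5 units apart before and 4.8 after — 1.7 units closer together.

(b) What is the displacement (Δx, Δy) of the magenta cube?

(0.3, -2.7)

The magenta cube started near (6.6, 4.5) and ended near (6.9, 1.8).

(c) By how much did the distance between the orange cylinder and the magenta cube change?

+0.3

The distance was about 3.8 in the first image and 4.1 in the second, so they moved 0.3 units further apart.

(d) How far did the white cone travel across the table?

2.2

The white cone was near (4.2, 4.2) before and (6.4, 4.1) after, so it travelled √(2.2² + 0.1²) ≈ 2.2 units.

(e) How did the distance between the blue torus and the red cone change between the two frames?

+1.6

Before: roughly 6.6 units apart; after: 8.2. That's 1.6 units further apart.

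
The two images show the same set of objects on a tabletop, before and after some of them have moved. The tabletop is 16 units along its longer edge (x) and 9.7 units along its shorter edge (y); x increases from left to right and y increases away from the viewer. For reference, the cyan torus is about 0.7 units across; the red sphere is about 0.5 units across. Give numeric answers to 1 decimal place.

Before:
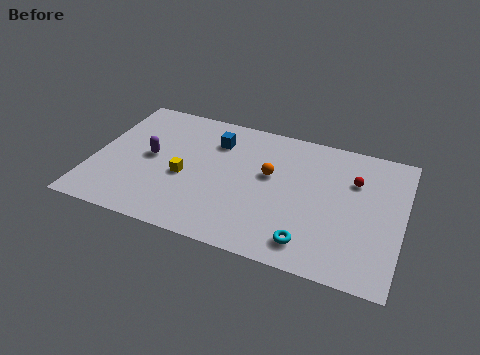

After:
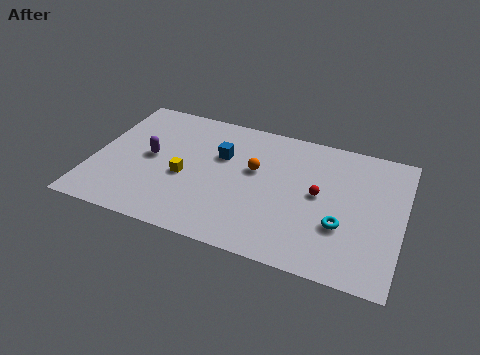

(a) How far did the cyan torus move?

2.3

The cyan torus was near (11.5, 1.6) before and (13.0, 3.3) after, so it travelled √(1.5² + 1.7²) ≈ 2.3 units.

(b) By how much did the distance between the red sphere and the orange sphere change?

-0.9

They were about 4.4 units apart before and 3.5 after — 0.9 units closer together.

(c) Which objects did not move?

the purple capsule and the yellow cube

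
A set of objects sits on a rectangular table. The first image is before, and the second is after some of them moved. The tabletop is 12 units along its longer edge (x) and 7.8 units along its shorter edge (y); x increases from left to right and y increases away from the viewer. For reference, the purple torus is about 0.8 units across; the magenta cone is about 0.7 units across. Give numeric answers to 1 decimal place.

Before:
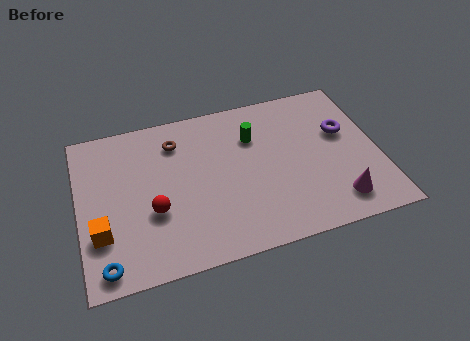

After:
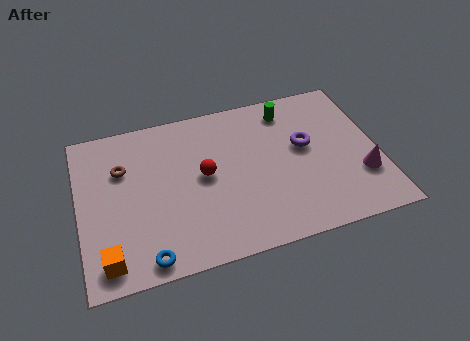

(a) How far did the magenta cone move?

1.5

The magenta cone moved from about (10.1, 1.4) to (11.2, 2.4), a distance of √(1.1² + 1.0²) ≈ 1.5.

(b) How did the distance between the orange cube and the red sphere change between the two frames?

+2.8

They were about 2.2 units apart before and 5.0 after — 2.8 units further apart.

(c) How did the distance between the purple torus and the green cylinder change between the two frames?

-1.6

Before: roughly 3.7 units apart; after: 2.1. That's 1.6 units closer together.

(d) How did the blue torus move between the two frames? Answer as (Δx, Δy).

(1.6, -0.1)

The blue torus was at about (0.9, 0.9) and moved to about (2.5, 0.8).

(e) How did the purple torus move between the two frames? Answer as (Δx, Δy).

(-1.6, -0.3)

From the two frames, the purple torus sits at roughly (10.7, 4.8) before and (9.1, 4.5) after.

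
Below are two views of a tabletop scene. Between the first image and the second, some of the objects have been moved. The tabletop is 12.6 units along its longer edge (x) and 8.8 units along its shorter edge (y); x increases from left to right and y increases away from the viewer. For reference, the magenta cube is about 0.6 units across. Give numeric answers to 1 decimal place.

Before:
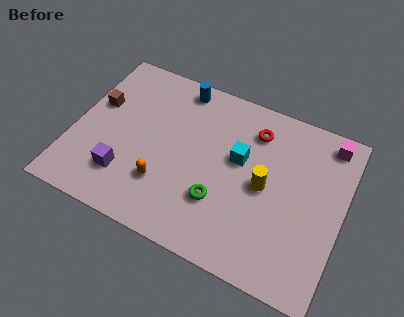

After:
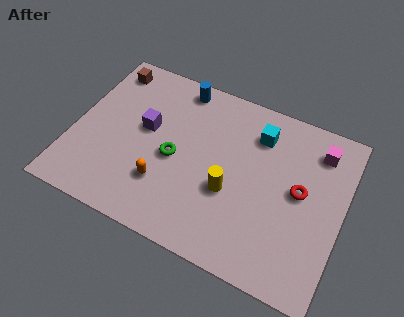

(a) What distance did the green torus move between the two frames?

2.6

The green torus moved from about (7.1, 2.7) to (4.8, 4.0), a distance of √(2.3² + 1.3²) ≈ 2.6.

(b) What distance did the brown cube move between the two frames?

2.1

The brown cube moved from about (0.9, 5.4) to (1.1, 7.5), a distance of √(0.2² + 2.1²) ≈ 2.1.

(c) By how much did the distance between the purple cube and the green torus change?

-2.6

Before: roughly 4.4 units apart; after: 1.8. That's 2.6 units closer together.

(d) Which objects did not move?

the orange capsule and the blue cylinder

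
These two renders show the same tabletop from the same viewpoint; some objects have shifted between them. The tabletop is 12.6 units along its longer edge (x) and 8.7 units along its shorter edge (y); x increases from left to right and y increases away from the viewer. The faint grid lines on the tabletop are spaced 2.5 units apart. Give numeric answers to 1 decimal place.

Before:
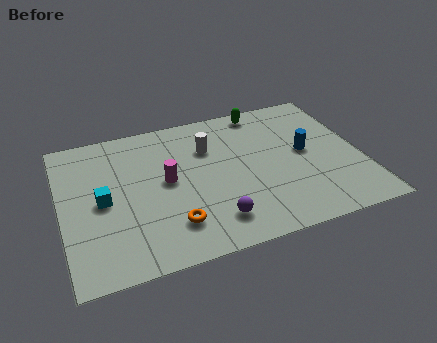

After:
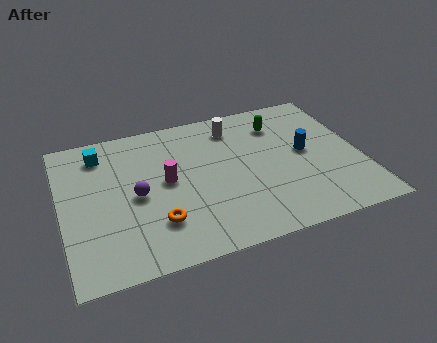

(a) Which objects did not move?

the blue cylinder and the magenta cylinder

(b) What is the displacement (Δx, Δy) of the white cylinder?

(1.2, 1.0)

The white cylinder started near (6.3, 6.1) and ended near (7.5, 7.1).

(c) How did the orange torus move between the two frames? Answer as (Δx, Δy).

(-0.6, 0.3)

The orange torus started near (4.4, 2.0) and ended near (3.8, 2.3).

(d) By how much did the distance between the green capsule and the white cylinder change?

-1.1

They were about 3.0 units apart before and 1.9 after — 1.1 units closer together.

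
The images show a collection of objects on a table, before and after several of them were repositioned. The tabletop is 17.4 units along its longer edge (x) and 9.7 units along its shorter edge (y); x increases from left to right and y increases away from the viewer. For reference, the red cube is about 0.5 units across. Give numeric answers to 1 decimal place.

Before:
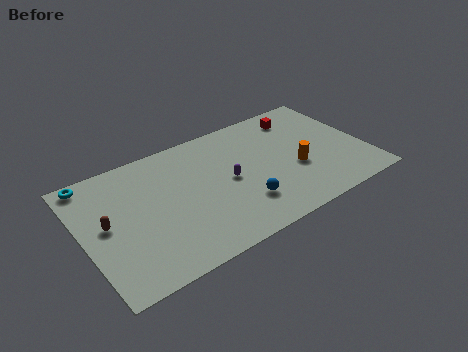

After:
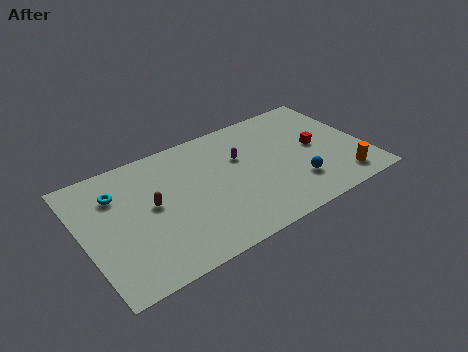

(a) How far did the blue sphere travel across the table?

3.4

From (9.4, 2.6) to (12.8, 2.6), the blue sphere covered √(3.4² + 0.0²) ≈ 3.4 units.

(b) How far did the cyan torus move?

2.1

The cyan torus moved from about (1.0, 8.8) to (2.3, 7.1), a distance of √(1.3² + 1.7²) ≈ 2.1.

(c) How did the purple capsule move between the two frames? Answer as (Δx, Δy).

(1.0, 1.5)

The purple capsule started near (8.9, 4.8) and ended near (9.9, 6.3).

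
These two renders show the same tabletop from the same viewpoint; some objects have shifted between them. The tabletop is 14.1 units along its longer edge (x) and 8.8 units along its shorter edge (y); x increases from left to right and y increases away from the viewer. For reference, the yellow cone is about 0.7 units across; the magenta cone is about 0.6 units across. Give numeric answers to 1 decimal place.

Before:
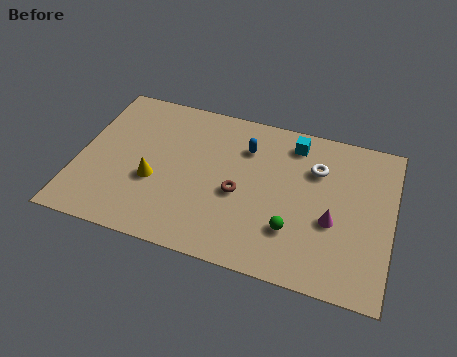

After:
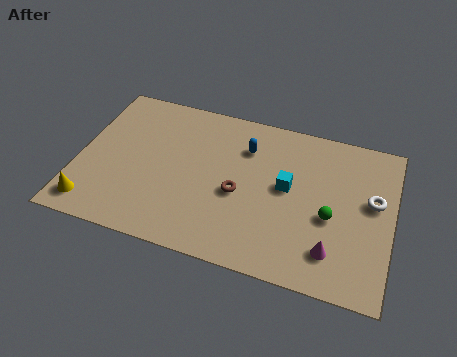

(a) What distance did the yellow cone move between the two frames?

3.3

The yellow cone was near (3.5, 3.4) before and (0.9, 1.3) after, so it travelled √(2.6² + 2.1²) ≈ 3.3 units.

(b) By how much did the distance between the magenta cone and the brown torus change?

+0.5

The distance was about 4.2 in the first image and 4.7 in the second, so they moved 0.5 units further apart.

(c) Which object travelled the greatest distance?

the yellow cone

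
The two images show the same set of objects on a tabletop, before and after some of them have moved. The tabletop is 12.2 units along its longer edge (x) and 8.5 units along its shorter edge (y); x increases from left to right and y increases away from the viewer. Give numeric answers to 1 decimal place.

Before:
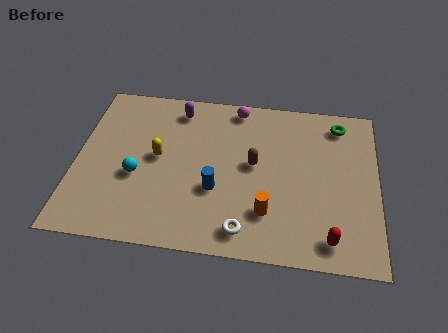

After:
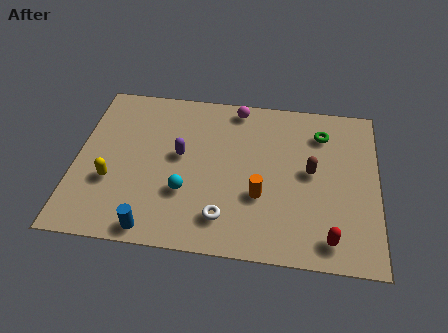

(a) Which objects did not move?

the magenta sphere and the red capsule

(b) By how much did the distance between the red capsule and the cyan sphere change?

-2.1

They were about 8.1 units apart before and 6.0 after — 2.1 units closer together.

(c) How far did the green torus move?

0.9

The green torus was near (10.6, 7.2) before and (9.9, 6.6) after, so it travelled √(0.7² + 0.6²) ≈ 0.9 units.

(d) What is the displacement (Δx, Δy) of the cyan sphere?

(2.0, -0.6)

The cyan sphere was at about (2.5, 3.4) and moved to about (4.5, 2.8).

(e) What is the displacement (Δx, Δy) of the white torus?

(-0.8, 0.5)

From the two frames, the white torus sits at roughly (6.9, 1.2) before and (6.1, 1.7) after.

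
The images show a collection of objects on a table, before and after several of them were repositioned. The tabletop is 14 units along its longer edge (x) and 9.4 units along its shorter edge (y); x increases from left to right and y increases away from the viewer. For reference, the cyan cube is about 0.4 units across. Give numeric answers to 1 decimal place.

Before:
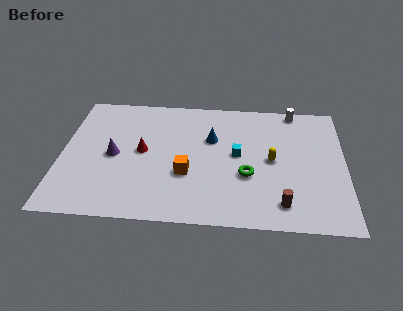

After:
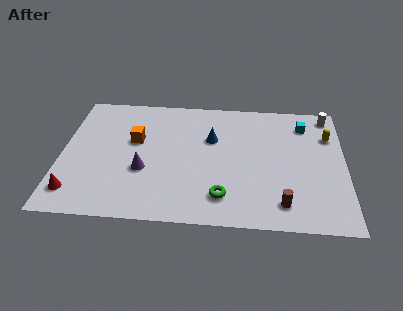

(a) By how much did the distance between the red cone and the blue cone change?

+4.3

They were about 3.6 units apart before and 7.9 after — 4.3 units further apart.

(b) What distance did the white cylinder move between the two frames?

1.7

From (11.5, 8.6) to (13.2, 8.3), the white cylinder covered √(1.7² + 0.3²) ≈ 1.7 units.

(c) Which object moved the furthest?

the red cone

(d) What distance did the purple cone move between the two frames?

1.8

The purple cone moved from about (2.6, 4.5) to (4.1, 3.5), a distance of √(1.5² + 1.0²) ≈ 1.8.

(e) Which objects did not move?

the brown cylinder and the blue cone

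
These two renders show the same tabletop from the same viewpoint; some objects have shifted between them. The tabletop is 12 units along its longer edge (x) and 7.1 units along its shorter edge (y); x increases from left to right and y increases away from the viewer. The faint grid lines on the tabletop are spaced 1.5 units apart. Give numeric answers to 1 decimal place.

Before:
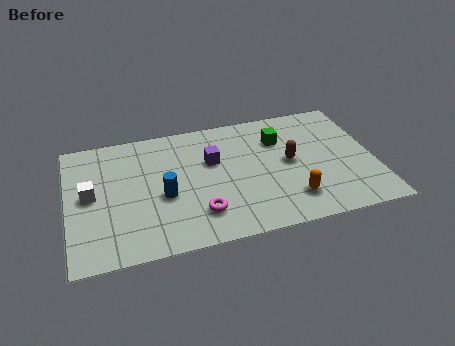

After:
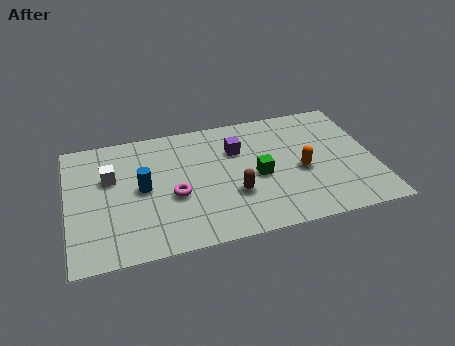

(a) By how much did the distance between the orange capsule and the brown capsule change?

+0.7

Before: roughly 2.1 units apart; after: 2.8. That's 0.7 units further apart.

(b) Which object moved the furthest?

the brown capsule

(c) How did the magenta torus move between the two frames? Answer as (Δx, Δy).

(-0.9, 1.2)

From the two frames, the magenta torus sits at roughly (5.0, 1.7) before and (4.1, 2.9) after.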